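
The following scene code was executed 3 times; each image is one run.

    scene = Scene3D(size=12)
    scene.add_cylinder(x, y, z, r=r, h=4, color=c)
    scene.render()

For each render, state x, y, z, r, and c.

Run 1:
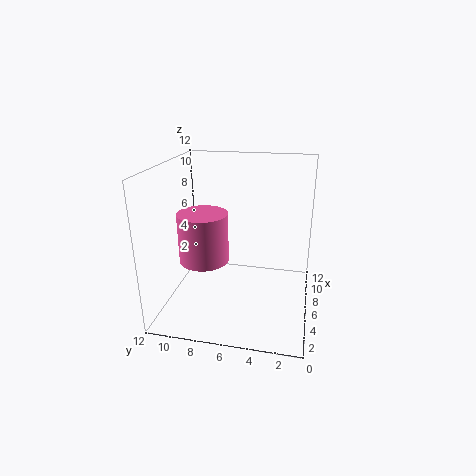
x = 4.5
y = 8.5
z = 4.5
r = 2
c = 'hotpink'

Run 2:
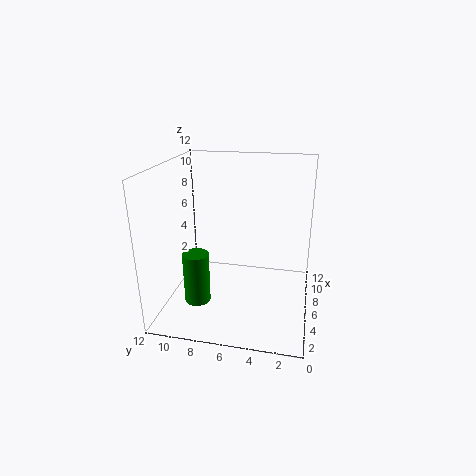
x = 2.5
y = 8.5
z = 2
r = 1
c = 'green'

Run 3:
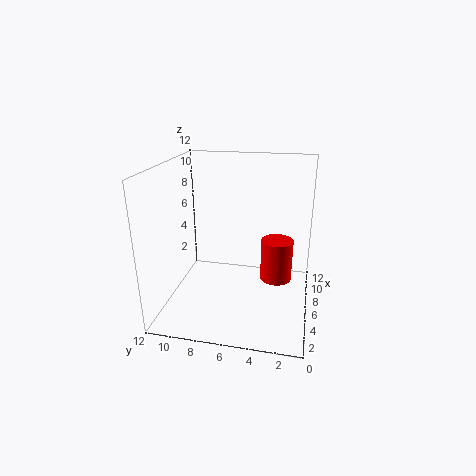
x = 9.5
y = 3
z = 0.5
r = 1.5
c = 'red'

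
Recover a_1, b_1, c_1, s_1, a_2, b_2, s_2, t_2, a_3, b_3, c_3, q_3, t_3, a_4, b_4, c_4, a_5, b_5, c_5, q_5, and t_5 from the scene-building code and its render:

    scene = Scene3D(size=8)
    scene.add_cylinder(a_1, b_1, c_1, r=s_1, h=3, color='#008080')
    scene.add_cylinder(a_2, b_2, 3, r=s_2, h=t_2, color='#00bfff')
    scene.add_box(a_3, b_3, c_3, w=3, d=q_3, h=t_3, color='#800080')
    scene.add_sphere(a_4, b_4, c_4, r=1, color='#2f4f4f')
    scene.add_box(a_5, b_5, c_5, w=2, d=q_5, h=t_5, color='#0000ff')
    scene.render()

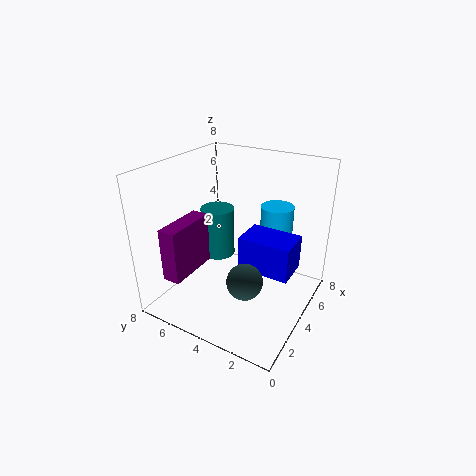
a_1 = 5
b_1 = 6
c_1 = 2
s_1 = 1
a_2 = 7
b_2 = 3
s_2 = 1
t_2 = 2
a_3 = 1
b_3 = 6
c_3 = 2
q_3 = 1
t_3 = 3
a_4 = 3
b_4 = 3
c_4 = 2
a_5 = 4
b_5 = 1
c_5 = 2
q_5 = 3
t_5 = 2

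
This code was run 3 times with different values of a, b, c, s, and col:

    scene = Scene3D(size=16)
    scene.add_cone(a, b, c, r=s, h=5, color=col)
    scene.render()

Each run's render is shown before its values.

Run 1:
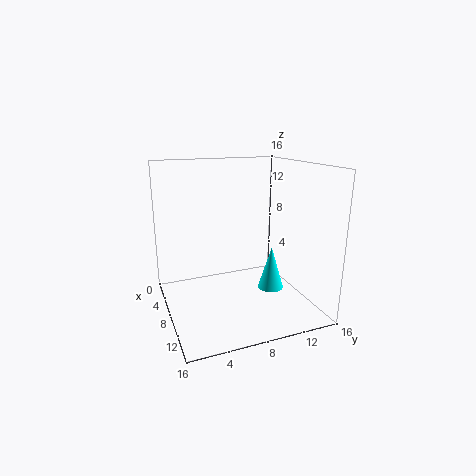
a = 8.5; b = 12; c = 1.5; s = 1.5; col = 'cyan'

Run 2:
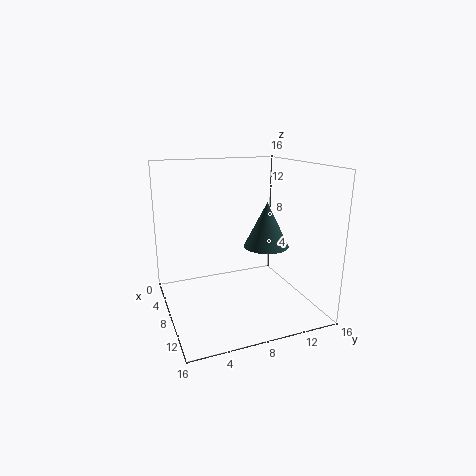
a = 9; b = 11; c = 7; s = 2.5; col = 'darkslategray'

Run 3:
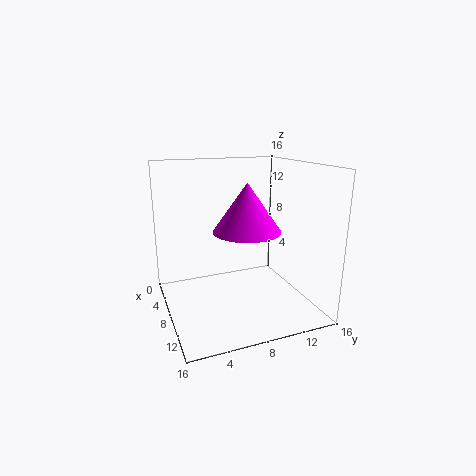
a = 10.5; b = 8; c = 9.5; s = 3.5; col = 'magenta'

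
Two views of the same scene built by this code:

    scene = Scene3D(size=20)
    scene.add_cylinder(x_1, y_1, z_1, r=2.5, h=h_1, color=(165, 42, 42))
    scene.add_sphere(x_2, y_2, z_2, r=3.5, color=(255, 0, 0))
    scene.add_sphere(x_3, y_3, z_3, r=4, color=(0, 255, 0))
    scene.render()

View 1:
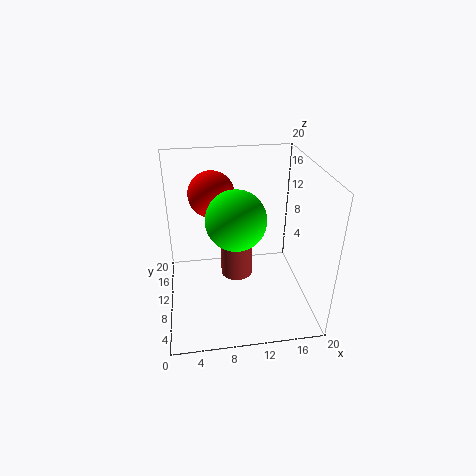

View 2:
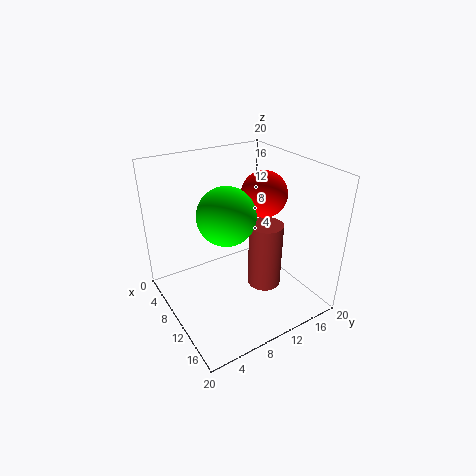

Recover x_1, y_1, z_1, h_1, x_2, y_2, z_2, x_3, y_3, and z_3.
x_1 = 10.5, y_1 = 14.5, z_1 = 1, h_1 = 10, x_2 = 7, y_2 = 16.5, z_2 = 14, x_3 = 9.5, y_3 = 8.5, z_3 = 13.5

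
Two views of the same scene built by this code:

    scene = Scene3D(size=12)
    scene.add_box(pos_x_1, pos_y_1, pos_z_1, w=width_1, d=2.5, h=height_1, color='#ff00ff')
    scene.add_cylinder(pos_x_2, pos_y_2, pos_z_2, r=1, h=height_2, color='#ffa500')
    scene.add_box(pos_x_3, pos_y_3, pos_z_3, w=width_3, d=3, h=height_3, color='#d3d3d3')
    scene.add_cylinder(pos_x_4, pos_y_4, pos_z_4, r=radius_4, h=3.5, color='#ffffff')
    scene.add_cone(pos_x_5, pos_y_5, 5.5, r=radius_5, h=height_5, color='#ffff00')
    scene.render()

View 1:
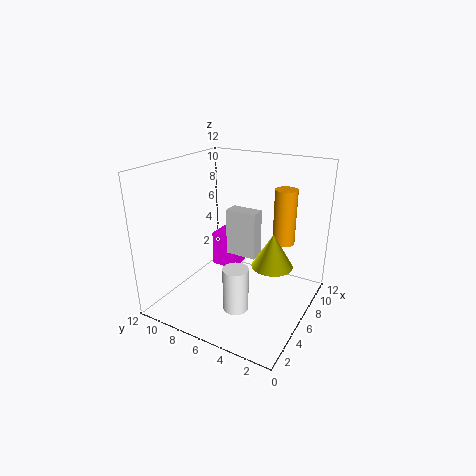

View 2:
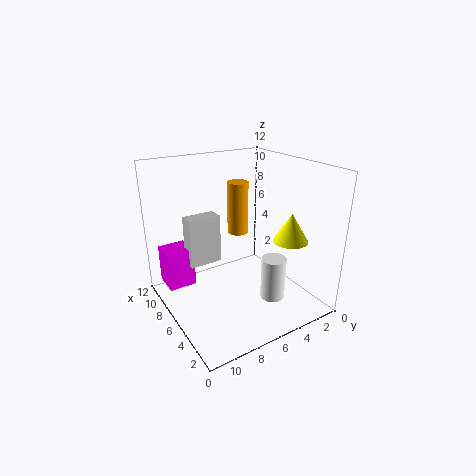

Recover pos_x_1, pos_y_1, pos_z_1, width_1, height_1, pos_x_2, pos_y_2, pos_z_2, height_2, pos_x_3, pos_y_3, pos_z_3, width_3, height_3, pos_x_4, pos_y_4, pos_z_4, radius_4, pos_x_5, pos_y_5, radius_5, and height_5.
pos_x_1 = 9.5
pos_y_1 = 8.5
pos_z_1 = 0.5
width_1 = 2.5
height_1 = 3.5
pos_x_2 = 10
pos_y_2 = 3.5
pos_z_2 = 4.5
height_2 = 5
pos_x_3 = 9
pos_y_3 = 6
pos_z_3 = 2.5
width_3 = 1.5
height_3 = 4.5
pos_x_4 = 3
pos_y_4 = 4.5
pos_z_4 = 1.5
radius_4 = 1
pos_x_5 = 4
pos_y_5 = 2
radius_5 = 1.5
height_5 = 2.5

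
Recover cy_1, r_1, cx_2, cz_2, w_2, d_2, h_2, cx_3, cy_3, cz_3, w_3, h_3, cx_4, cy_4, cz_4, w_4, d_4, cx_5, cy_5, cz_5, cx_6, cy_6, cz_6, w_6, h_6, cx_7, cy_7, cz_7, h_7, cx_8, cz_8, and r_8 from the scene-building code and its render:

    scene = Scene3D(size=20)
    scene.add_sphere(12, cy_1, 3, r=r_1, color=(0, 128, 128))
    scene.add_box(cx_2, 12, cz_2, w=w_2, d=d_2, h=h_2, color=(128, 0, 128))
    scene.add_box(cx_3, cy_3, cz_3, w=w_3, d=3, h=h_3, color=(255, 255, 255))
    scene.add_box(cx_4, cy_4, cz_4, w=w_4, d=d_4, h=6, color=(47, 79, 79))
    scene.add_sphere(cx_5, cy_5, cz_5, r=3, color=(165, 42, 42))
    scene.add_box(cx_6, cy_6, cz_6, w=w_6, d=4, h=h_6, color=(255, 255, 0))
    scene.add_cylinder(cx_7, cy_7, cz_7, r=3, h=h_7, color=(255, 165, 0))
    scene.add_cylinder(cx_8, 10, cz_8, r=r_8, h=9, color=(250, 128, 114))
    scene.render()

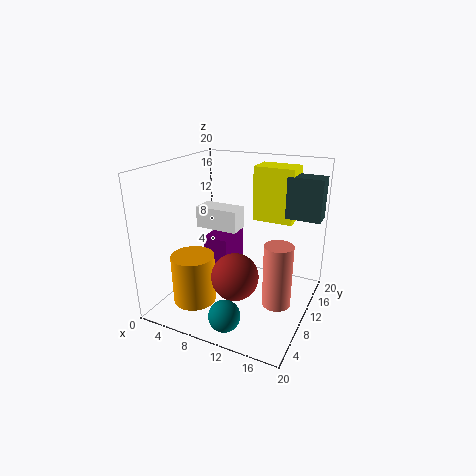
cy_1 = 2; r_1 = 2; cx_2 = 3; cz_2 = 2; w_2 = 4; d_2 = 6; h_2 = 6; cx_3 = 4; cy_3 = 9; cz_3 = 11; w_3 = 6; h_3 = 3; cx_4 = 15; cy_4 = 15; cz_4 = 12; w_4 = 5; d_4 = 3; cx_5 = 12; cy_5 = 5; cz_5 = 7; cx_6 = 10; cy_6 = 15; cz_6 = 11; w_6 = 6; h_6 = 8; cx_7 = 5; cy_7 = 6; cz_7 = 1; h_7 = 7; cx_8 = 16; cz_8 = 1; r_8 = 2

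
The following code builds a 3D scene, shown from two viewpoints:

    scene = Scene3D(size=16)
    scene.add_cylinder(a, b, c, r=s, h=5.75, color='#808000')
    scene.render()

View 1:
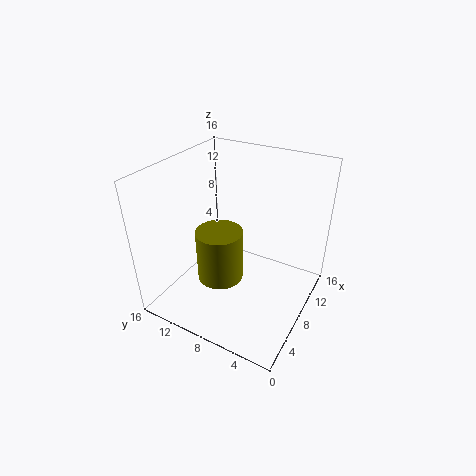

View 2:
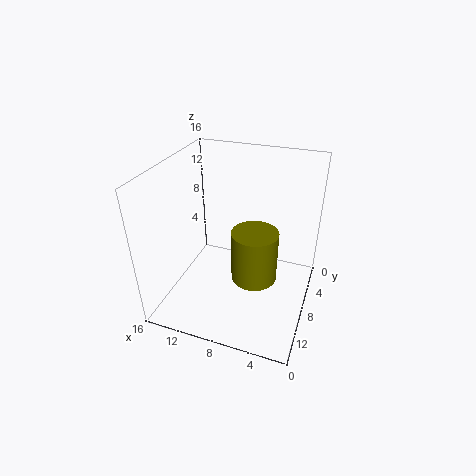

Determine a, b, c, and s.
a = 5.75, b = 9, c = 4, s = 2.5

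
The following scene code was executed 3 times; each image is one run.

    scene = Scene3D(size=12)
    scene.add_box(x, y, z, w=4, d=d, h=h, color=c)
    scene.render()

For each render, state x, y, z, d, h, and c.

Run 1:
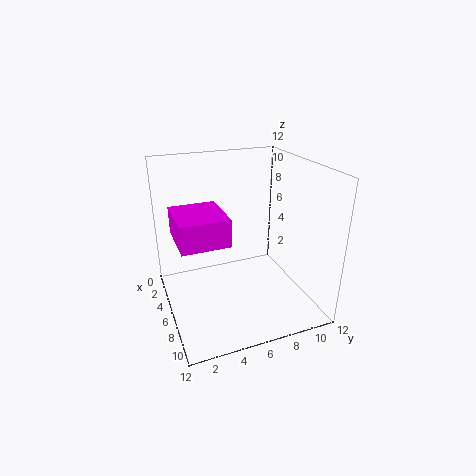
x = 6, y = 0.5, z = 7.5, d = 3.5, h = 2, c = 'magenta'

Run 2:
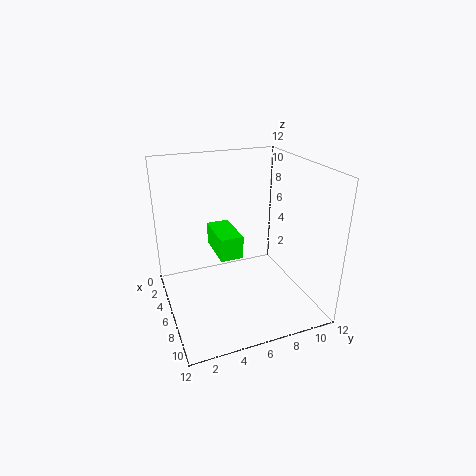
x = 2, y = 4.5, z = 4, d = 2, h = 2, c = 'lime'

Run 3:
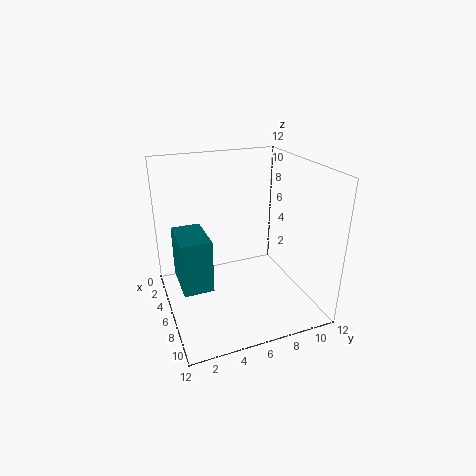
x = 3, y = 1, z = 2, d = 2.5, h = 4.5, c = 'teal'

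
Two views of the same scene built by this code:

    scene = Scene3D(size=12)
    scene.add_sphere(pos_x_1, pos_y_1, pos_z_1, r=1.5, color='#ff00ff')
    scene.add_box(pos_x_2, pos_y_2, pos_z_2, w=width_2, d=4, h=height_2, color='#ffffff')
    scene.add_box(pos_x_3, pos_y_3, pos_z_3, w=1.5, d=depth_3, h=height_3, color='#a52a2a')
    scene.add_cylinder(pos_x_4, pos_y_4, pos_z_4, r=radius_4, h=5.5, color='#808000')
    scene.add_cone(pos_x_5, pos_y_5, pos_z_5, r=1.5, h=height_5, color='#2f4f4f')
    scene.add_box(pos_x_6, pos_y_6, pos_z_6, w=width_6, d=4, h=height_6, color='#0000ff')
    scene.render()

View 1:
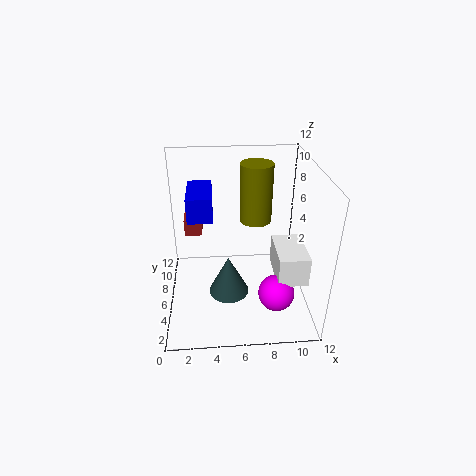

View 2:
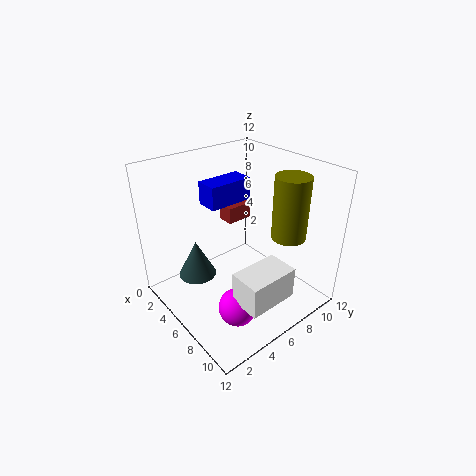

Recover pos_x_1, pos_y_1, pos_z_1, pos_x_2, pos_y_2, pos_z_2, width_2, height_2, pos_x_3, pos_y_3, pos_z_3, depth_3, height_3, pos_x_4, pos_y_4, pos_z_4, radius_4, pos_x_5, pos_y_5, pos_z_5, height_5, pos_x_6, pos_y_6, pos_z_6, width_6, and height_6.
pos_x_1 = 9
pos_y_1 = 3.5
pos_z_1 = 2
pos_x_2 = 9
pos_y_2 = 3
pos_z_2 = 3
width_2 = 2.5
height_2 = 2.5
pos_x_3 = 1.5
pos_y_3 = 7.5
pos_z_3 = 5.5
depth_3 = 2.5
height_3 = 1.5
pos_x_4 = 8
pos_y_4 = 10
pos_z_4 = 5.5
radius_4 = 1.5
pos_x_5 = 5
pos_y_5 = 2.5
pos_z_5 = 3.5
height_5 = 3
pos_x_6 = 2
pos_y_6 = 5
pos_z_6 = 8
width_6 = 2
height_6 = 2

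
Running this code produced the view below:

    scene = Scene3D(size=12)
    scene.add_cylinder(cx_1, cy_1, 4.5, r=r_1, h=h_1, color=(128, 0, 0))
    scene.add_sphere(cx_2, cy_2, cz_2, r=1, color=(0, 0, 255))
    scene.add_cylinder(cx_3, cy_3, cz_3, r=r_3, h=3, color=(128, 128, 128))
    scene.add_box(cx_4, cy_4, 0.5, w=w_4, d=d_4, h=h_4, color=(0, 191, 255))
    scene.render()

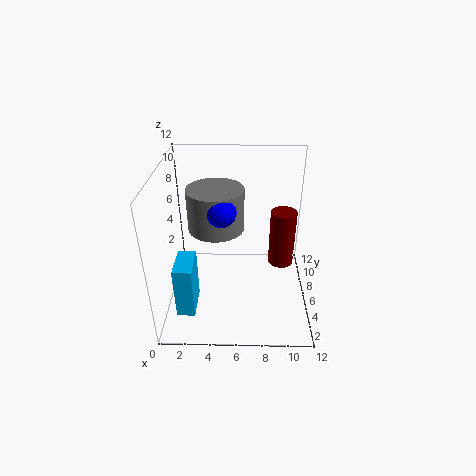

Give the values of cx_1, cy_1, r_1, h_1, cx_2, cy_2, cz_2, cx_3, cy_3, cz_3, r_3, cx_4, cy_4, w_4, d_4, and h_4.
cx_1 = 9.5
cy_1 = 5
r_1 = 1
h_1 = 4.5
cx_2 = 5
cy_2 = 2
cz_2 = 10.5
cx_3 = 4.5
cy_3 = 3.5
cz_3 = 8.5
r_3 = 2
cx_4 = 1
cy_4 = 2.5
w_4 = 1.5
d_4 = 3
h_4 = 4.5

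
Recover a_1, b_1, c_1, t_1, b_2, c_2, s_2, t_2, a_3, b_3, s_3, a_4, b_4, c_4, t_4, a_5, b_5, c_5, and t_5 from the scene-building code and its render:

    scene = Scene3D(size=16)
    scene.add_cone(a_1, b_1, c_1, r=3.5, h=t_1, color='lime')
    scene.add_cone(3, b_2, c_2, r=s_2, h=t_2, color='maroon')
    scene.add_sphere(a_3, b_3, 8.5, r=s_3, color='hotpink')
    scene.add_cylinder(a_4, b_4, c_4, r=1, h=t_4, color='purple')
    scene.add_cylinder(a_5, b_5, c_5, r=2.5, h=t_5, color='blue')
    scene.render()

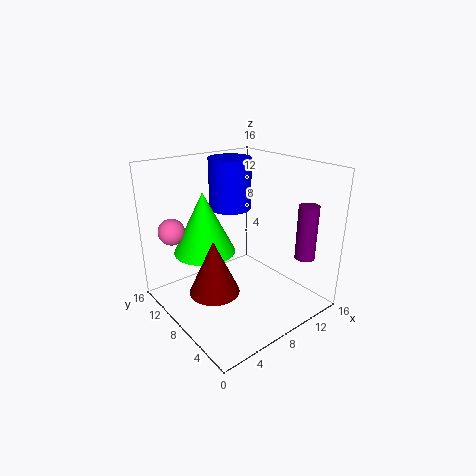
a_1 = 5.5
b_1 = 11
c_1 = 6
t_1 = 7
b_2 = 5.5
c_2 = 4.5
s_2 = 2.5
t_2 = 5.5
a_3 = 2.5
b_3 = 13
s_3 = 1.5
a_4 = 11
b_4 = 1
c_4 = 7.5
t_4 = 5.5
a_5 = 10
b_5 = 12
c_5 = 10
t_5 = 6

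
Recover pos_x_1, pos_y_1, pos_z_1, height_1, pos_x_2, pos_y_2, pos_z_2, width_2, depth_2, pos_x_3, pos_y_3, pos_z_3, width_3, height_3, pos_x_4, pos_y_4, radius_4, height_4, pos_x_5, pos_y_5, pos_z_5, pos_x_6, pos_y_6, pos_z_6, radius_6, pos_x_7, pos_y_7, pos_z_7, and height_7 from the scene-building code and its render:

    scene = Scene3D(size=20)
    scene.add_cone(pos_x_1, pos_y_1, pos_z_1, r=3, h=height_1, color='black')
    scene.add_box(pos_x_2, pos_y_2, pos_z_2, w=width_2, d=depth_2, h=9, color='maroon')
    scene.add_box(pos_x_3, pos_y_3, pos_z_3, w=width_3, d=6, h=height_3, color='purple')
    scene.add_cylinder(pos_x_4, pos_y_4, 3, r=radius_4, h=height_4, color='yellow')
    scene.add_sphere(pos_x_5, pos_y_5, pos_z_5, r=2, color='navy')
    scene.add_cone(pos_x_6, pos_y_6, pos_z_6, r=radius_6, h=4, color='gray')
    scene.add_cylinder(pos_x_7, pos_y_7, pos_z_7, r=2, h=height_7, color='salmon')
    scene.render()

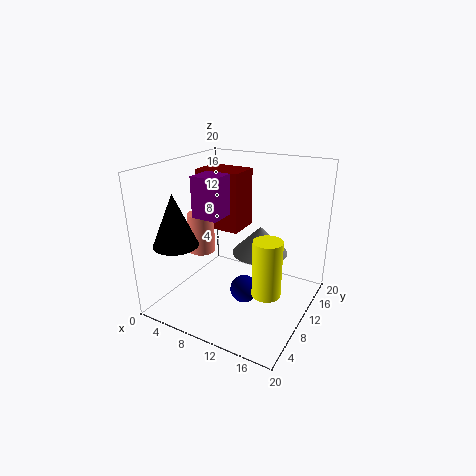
pos_x_1 = 4
pos_y_1 = 4
pos_z_1 = 10
height_1 = 7
pos_x_2 = 1
pos_y_2 = 13
pos_z_2 = 9
width_2 = 7
depth_2 = 5
pos_x_3 = 3
pos_y_3 = 9
pos_z_3 = 12
width_3 = 4
height_3 = 6
pos_x_4 = 15
pos_y_4 = 9
radius_4 = 2
height_4 = 8
pos_x_5 = 11
pos_y_5 = 10
pos_z_5 = 2
pos_x_6 = 12
pos_y_6 = 13
pos_z_6 = 7
radius_6 = 4
pos_x_7 = 3
pos_y_7 = 11
pos_z_7 = 6
height_7 = 6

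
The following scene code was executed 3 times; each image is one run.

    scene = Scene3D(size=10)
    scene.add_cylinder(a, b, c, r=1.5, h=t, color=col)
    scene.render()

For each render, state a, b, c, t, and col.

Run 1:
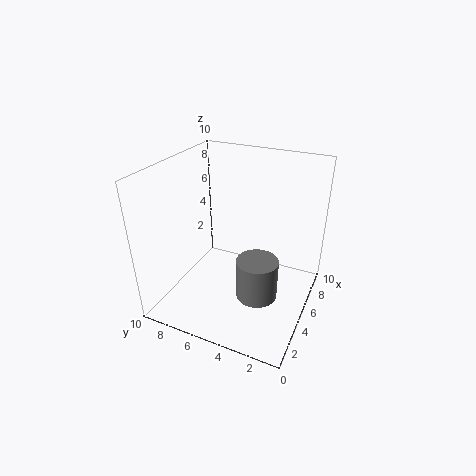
a = 5, b = 3.5, c = 0.5, t = 3, col = 'gray'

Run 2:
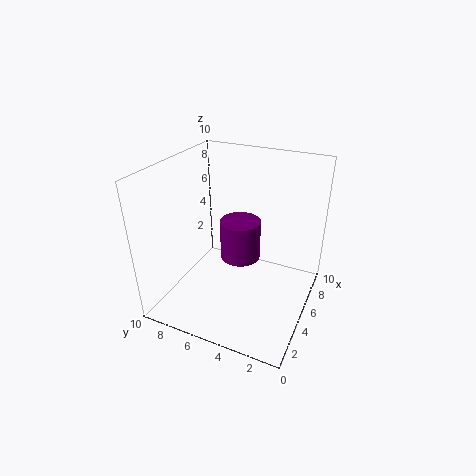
a = 6.5, b = 5.5, c = 2.5, t = 3, col = 'purple'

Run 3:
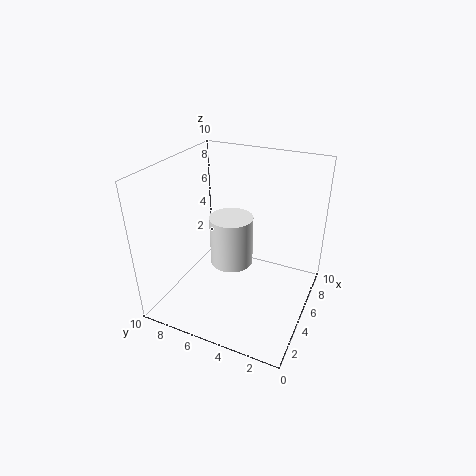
a = 5, b = 5.5, c = 3, t = 3.5, col = 'white'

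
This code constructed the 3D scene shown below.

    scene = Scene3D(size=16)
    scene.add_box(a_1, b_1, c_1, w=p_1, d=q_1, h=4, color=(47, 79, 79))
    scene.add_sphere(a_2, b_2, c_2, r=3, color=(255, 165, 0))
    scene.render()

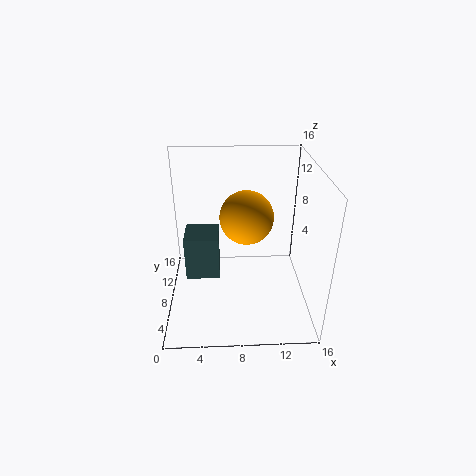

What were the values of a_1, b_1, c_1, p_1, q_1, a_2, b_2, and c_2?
a_1 = 3; b_1 = 1; c_1 = 8; p_1 = 3; q_1 = 3; a_2 = 9; b_2 = 9; c_2 = 10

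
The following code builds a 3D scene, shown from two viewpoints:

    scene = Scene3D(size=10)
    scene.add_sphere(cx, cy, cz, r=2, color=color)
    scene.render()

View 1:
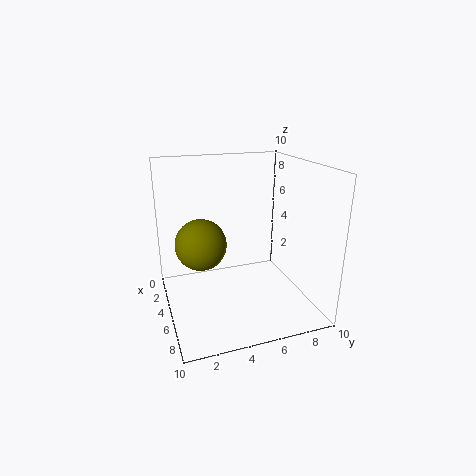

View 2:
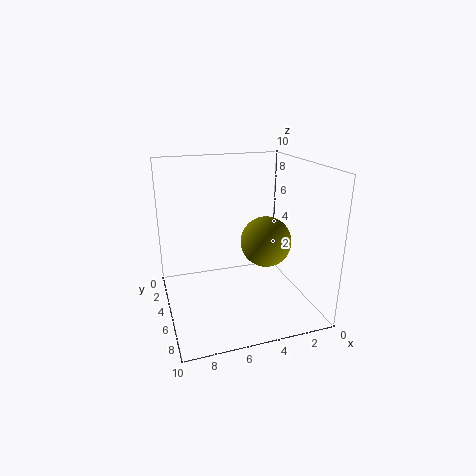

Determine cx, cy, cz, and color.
cx = 2
cy = 3
cz = 3.5
color = 'olive'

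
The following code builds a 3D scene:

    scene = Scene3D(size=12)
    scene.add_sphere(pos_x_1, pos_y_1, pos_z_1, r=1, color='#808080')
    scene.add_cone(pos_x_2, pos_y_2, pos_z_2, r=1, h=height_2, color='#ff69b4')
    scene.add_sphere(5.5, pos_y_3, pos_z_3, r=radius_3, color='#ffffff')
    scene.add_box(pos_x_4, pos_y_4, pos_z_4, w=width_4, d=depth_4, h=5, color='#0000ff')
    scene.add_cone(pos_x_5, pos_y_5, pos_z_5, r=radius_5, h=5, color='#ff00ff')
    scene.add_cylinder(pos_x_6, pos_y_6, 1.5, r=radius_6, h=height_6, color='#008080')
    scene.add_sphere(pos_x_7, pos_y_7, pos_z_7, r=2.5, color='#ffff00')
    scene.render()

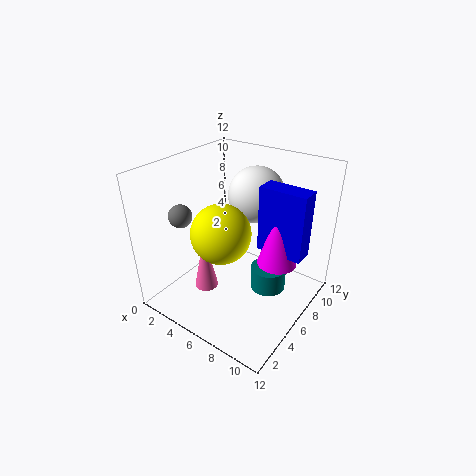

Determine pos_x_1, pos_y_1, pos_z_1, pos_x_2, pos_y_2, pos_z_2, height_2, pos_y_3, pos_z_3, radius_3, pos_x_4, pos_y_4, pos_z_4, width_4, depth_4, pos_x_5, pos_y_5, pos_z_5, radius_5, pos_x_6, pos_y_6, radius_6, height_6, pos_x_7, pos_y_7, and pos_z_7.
pos_x_1 = 1.5, pos_y_1 = 4, pos_z_1 = 7.5, pos_x_2 = 4, pos_y_2 = 4, pos_z_2 = 1.5, height_2 = 5, pos_y_3 = 9.5, pos_z_3 = 8.5, radius_3 = 2.5, pos_x_4 = 8.5, pos_y_4 = 5, pos_z_4 = 6.5, width_4 = 3.5, depth_4 = 1.5, pos_x_5 = 10, pos_y_5 = 5.5, pos_z_5 = 5.5, radius_5 = 1.5, pos_x_6 = 8.5, pos_y_6 = 7, radius_6 = 1.5, height_6 = 2, pos_x_7 = 5, pos_y_7 = 5, pos_z_7 = 6.5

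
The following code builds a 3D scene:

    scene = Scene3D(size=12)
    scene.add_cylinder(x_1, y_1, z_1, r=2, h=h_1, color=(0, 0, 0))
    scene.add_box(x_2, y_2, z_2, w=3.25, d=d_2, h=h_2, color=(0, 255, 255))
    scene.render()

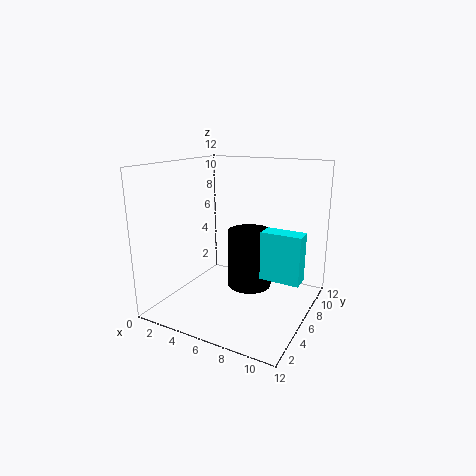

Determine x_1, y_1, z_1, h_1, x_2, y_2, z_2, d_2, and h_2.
x_1 = 6
y_1 = 8.25
z_1 = 0.75
h_1 = 5.25
x_2 = 8.25
y_2 = 5.5
z_2 = 3
d_2 = 1.5
h_2 = 4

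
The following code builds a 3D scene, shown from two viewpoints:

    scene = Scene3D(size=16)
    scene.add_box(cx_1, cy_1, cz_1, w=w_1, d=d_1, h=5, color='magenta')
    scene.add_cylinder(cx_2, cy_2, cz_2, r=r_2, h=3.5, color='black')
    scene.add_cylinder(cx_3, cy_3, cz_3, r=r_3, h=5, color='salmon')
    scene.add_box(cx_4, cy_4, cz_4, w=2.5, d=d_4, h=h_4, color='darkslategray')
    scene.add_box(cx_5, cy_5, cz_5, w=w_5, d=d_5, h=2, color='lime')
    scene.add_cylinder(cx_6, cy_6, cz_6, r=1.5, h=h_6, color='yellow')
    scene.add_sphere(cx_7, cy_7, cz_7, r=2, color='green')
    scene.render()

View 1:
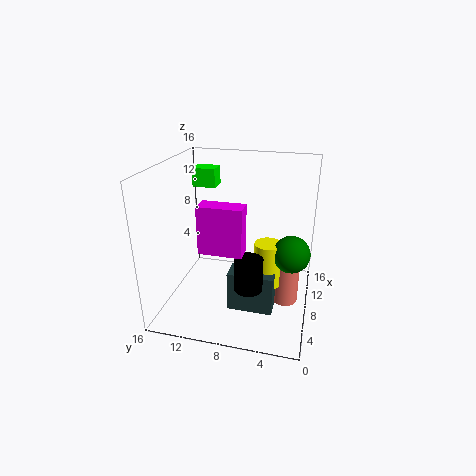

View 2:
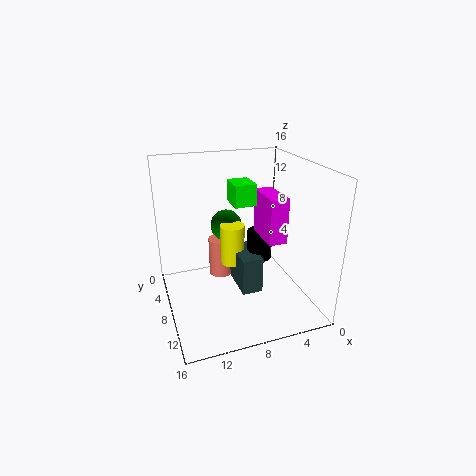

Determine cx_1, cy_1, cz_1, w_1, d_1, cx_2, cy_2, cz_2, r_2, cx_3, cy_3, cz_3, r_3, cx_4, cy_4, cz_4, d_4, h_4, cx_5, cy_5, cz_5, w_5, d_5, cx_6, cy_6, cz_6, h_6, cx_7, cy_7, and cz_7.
cx_1 = 3.5; cy_1 = 6.5; cz_1 = 8; w_1 = 2; d_1 = 4.5; cx_2 = 4.5; cy_2 = 6; cz_2 = 4; r_2 = 1.5; cx_3 = 8.5; cy_3 = 2.5; cz_3 = 0.5; r_3 = 1.5; cx_4 = 5; cy_4 = 3.5; cz_4 = 0.5; d_4 = 5; h_4 = 4.5; cx_5 = 8; cy_5 = 10.5; cz_5 = 13.5; w_5 = 2; d_5 = 2.5; cx_6 = 7.5; cy_6 = 4.5; cz_6 = 3; h_6 = 5; cx_7 = 7.5; cy_7 = 2; cz_7 = 7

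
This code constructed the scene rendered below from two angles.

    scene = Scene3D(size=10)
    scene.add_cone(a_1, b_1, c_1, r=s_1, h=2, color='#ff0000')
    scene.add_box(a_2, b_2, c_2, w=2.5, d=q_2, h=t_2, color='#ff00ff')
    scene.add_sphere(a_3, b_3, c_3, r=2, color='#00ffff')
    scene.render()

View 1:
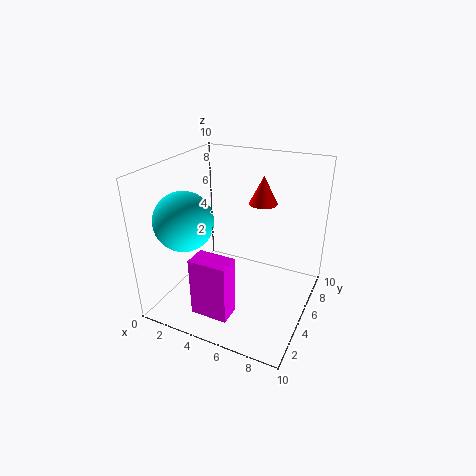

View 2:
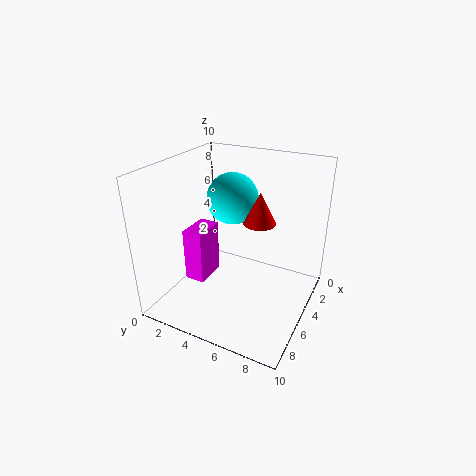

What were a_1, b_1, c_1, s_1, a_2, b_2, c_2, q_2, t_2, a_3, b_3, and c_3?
a_1 = 6
b_1 = 7
c_1 = 7
s_1 = 1
a_2 = 3.5
b_2 = 1
c_2 = 1
q_2 = 1.5
t_2 = 4
a_3 = 2
b_3 = 3
c_3 = 6.5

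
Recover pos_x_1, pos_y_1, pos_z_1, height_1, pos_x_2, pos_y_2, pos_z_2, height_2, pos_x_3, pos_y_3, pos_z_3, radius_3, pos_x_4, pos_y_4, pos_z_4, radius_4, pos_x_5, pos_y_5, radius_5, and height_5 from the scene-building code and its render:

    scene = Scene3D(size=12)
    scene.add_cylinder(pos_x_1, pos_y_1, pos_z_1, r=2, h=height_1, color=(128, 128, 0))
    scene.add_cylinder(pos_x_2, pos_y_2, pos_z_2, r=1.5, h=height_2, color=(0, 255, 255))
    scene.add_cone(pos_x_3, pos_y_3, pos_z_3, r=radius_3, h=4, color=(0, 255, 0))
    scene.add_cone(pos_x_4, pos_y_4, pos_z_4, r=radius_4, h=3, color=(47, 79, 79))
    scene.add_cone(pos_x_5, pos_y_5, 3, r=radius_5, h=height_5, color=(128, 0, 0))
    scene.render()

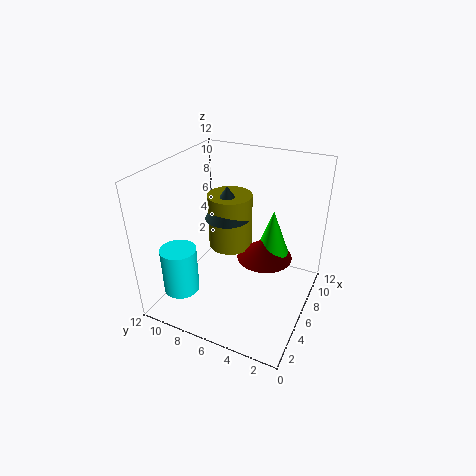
pos_x_1 = 8.5, pos_y_1 = 8, pos_z_1 = 3.5, height_1 = 5, pos_x_2 = 3, pos_y_2 = 10, pos_z_2 = 1.5, height_2 = 4, pos_x_3 = 9, pos_y_3 = 4, pos_z_3 = 3.5, radius_3 = 1.5, pos_x_4 = 8, pos_y_4 = 8, pos_z_4 = 6.5, radius_4 = 2, pos_x_5 = 8.5, pos_y_5 = 4.5, radius_5 = 2.5, height_5 = 2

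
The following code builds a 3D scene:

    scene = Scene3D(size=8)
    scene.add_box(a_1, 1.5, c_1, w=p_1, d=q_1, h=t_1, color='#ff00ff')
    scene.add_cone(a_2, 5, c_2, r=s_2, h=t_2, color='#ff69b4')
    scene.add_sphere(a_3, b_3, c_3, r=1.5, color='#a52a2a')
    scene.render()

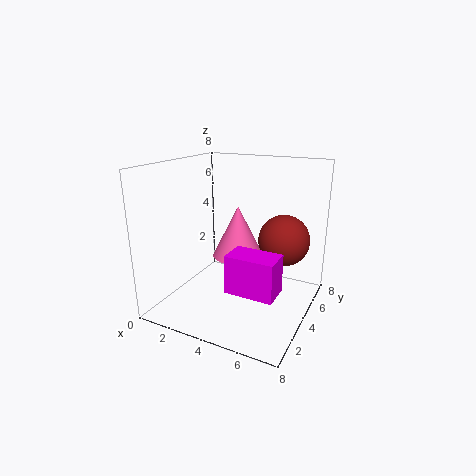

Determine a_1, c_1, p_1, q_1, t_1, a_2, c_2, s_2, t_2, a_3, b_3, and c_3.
a_1 = 4.5, c_1 = 2, p_1 = 2.5, q_1 = 1.5, t_1 = 2, a_2 = 3.5, c_2 = 2.5, s_2 = 1.5, t_2 = 3, a_3 = 6, b_3 = 6, c_3 = 3.5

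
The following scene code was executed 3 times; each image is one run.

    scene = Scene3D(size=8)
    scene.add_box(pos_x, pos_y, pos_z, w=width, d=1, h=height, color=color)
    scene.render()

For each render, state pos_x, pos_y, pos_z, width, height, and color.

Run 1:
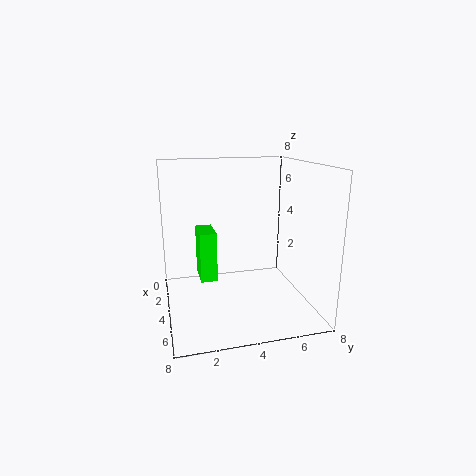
pos_x = 1, pos_y = 2, pos_z = 1, width = 2, height = 3, color = 'lime'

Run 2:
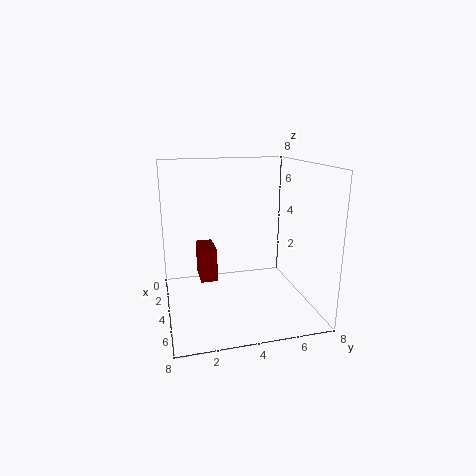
pos_x = 1, pos_y = 2, pos_z = 1, width = 2, height = 2, color = 'maroon'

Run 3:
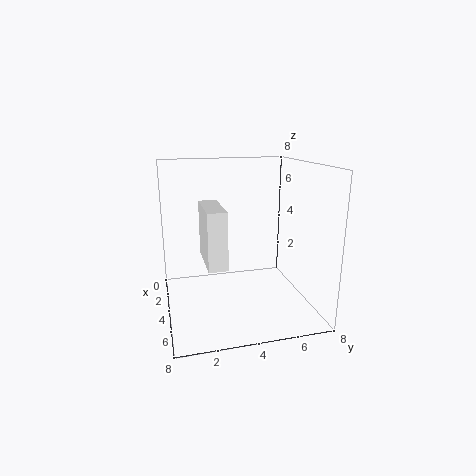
pos_x = 3, pos_y = 2, pos_z = 3, width = 3, height = 3, color = 'white'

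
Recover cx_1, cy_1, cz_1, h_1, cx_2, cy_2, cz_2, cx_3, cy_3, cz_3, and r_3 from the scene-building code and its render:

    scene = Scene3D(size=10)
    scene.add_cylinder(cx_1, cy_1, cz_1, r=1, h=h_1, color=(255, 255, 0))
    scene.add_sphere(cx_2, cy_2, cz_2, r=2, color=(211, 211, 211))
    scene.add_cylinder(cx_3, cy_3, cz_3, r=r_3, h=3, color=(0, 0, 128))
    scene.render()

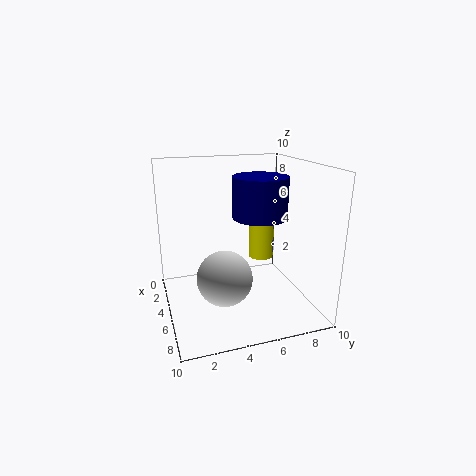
cx_1 = 2, cy_1 = 8, cz_1 = 2, h_1 = 5, cx_2 = 5, cy_2 = 4, cz_2 = 2, cx_3 = 4, cy_3 = 7, cz_3 = 6, r_3 = 2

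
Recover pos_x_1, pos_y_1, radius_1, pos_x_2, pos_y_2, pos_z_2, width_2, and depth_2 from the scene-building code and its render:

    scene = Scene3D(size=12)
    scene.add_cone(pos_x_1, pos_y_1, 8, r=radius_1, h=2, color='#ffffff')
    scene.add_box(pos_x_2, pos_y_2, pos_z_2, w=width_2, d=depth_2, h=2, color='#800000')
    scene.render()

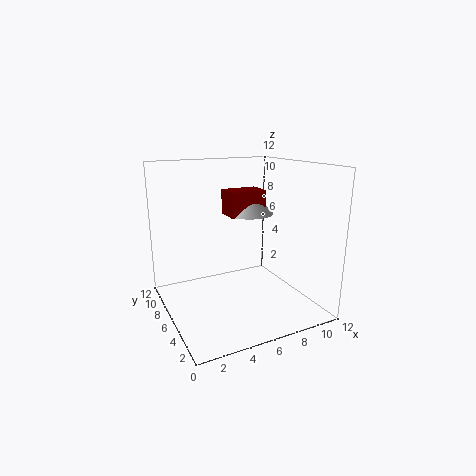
pos_x_1 = 7, pos_y_1 = 6, radius_1 = 2, pos_x_2 = 5, pos_y_2 = 5, pos_z_2 = 8, width_2 = 3, depth_2 = 2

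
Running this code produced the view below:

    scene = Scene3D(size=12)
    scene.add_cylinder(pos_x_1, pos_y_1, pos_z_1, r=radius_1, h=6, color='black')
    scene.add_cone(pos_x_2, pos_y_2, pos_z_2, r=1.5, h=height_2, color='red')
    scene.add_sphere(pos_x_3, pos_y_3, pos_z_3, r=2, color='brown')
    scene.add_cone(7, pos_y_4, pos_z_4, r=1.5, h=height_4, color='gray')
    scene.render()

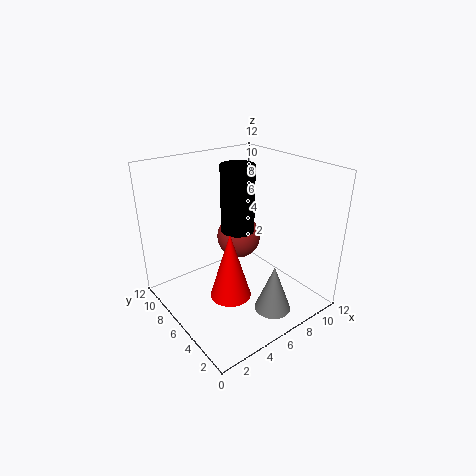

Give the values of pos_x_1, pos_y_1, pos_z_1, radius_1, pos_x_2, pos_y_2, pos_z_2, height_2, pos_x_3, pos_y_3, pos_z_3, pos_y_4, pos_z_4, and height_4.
pos_x_1 = 7.5; pos_y_1 = 8; pos_z_1 = 5.5; radius_1 = 1.5; pos_x_2 = 3; pos_y_2 = 3; pos_z_2 = 3.5; height_2 = 5; pos_x_3 = 8; pos_y_3 = 8.5; pos_z_3 = 4.5; pos_y_4 = 2.5; pos_z_4 = 0.5; height_4 = 4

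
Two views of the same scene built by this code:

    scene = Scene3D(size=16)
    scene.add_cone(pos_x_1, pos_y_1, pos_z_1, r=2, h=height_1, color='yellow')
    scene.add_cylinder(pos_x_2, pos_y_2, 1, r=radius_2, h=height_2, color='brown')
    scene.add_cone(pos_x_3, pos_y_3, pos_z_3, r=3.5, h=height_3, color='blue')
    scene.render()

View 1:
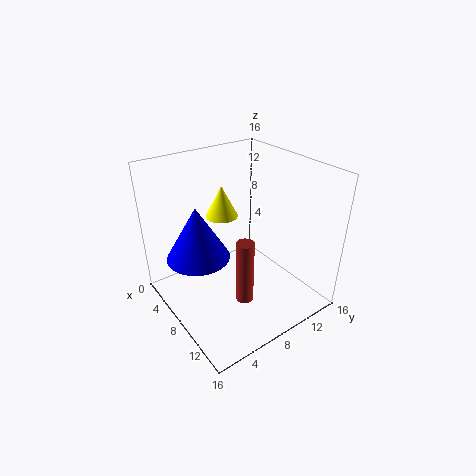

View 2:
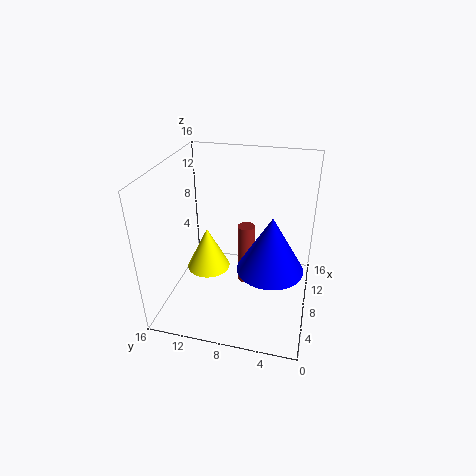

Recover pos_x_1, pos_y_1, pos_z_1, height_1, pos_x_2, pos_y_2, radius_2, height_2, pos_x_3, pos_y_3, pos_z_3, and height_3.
pos_x_1 = 2.5
pos_y_1 = 9.5
pos_z_1 = 8
height_1 = 4
pos_x_2 = 10
pos_y_2 = 7.5
radius_2 = 1
height_2 = 7.5
pos_x_3 = 6
pos_y_3 = 4
pos_z_3 = 6
height_3 = 6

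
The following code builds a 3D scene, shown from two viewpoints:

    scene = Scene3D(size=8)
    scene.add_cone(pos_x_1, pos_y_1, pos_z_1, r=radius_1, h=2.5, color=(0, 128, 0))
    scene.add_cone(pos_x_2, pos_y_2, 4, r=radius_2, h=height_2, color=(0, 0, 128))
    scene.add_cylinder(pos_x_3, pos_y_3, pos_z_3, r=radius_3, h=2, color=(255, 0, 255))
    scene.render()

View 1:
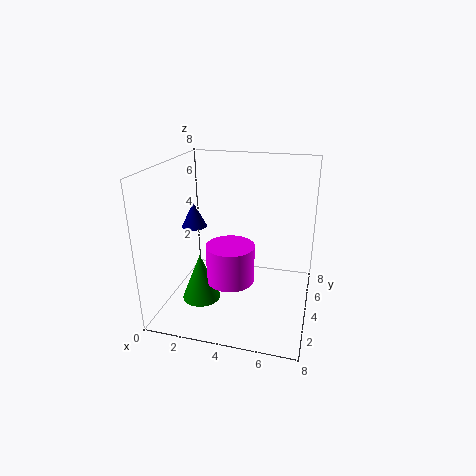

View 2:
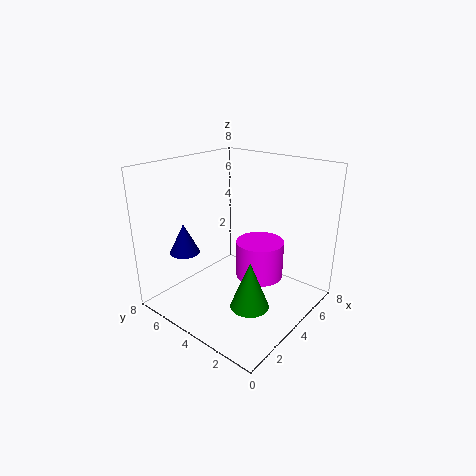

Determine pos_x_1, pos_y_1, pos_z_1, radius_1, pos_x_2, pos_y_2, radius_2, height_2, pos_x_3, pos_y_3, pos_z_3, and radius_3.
pos_x_1 = 2.5
pos_y_1 = 2
pos_z_1 = 1.25
radius_1 = 1
pos_x_2 = 1
pos_y_2 = 5
radius_2 = 0.75
height_2 = 1.5
pos_x_3 = 4
pos_y_3 = 2.5
pos_z_3 = 2.25
radius_3 = 1.25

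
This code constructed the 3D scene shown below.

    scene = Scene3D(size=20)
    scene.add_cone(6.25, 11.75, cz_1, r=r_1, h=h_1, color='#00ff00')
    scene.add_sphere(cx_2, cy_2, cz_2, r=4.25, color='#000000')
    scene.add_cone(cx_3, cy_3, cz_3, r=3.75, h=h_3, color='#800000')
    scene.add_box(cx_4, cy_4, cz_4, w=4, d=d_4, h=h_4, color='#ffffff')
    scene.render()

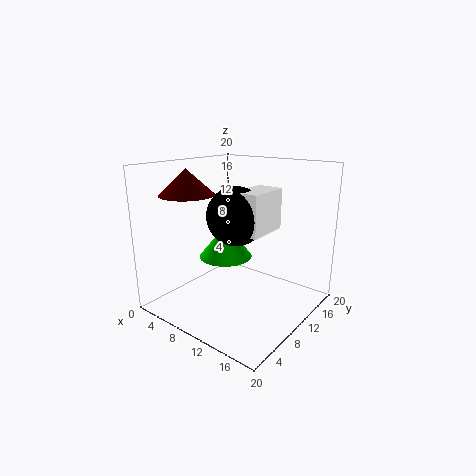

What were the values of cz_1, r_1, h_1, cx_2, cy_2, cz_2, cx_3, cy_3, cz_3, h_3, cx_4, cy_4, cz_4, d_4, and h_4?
cz_1 = 5.75, r_1 = 4, h_1 = 5, cx_2 = 8.5, cy_2 = 11.5, cz_2 = 12.5, cx_3 = 4.5, cy_3 = 6, cz_3 = 16, h_3 = 3.5, cx_4 = 8.75, cy_4 = 10.25, cz_4 = 10.25, d_4 = 6.5, h_4 = 6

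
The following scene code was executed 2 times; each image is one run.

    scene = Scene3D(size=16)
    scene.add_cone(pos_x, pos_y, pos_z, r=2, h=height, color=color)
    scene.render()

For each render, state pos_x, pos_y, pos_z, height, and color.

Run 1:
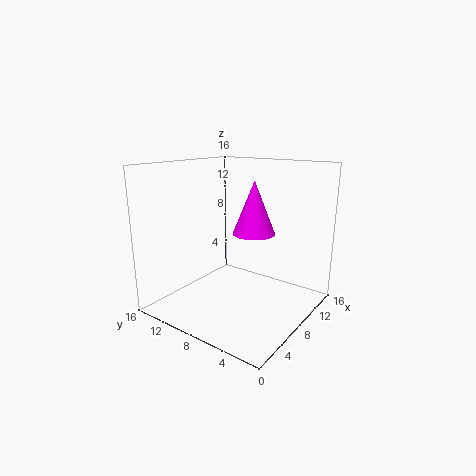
pos_x = 5
pos_y = 4
pos_z = 10
height = 5
color = 'magenta'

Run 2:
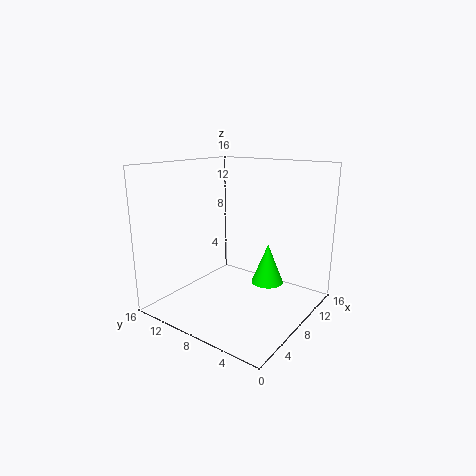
pos_x = 13
pos_y = 7
pos_z = 1
height = 5
color = 'lime'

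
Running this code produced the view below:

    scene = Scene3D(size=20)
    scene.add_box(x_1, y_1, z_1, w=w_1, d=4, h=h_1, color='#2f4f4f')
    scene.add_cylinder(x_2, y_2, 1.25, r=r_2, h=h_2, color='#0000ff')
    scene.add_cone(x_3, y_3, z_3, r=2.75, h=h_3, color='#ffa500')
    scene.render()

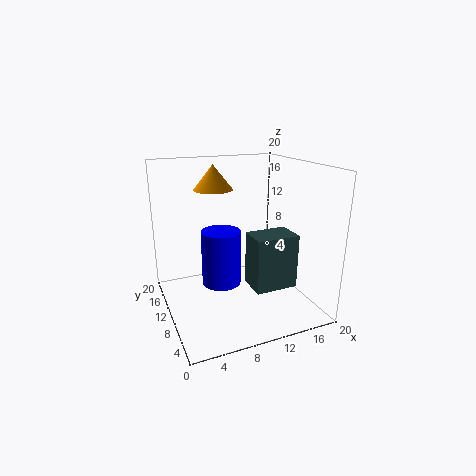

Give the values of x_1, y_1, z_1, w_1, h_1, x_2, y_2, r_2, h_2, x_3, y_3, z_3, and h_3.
x_1 = 10.25; y_1 = 4; z_1 = 4.25; w_1 = 5.75; h_1 = 7.25; x_2 = 9; y_2 = 14.25; r_2 = 3; h_2 = 8.5; x_3 = 7.75; y_3 = 13.5; z_3 = 16.25; h_3 = 3.5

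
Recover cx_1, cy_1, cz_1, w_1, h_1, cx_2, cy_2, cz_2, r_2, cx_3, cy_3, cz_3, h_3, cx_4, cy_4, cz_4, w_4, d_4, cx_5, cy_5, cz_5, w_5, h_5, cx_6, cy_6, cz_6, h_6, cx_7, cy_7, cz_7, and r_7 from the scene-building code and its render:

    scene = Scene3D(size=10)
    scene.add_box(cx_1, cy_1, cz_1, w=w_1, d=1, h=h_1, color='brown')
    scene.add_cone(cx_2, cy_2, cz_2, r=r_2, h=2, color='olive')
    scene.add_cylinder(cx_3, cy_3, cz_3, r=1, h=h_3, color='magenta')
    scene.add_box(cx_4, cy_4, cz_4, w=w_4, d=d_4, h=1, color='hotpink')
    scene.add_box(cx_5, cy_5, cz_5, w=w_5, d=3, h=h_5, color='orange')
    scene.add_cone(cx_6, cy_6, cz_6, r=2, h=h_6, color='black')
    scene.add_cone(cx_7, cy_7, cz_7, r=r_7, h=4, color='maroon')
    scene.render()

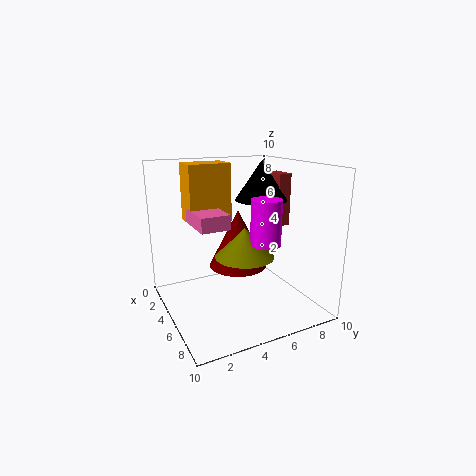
cx_1 = 2; cy_1 = 9; cz_1 = 5; w_1 = 2; h_1 = 4; cx_2 = 6; cy_2 = 5; cz_2 = 4; r_2 = 2; cx_3 = 7; cy_3 = 6; cz_3 = 5; h_3 = 3; cx_4 = 3; cy_4 = 2; cz_4 = 6; w_4 = 3; d_4 = 2; cx_5 = 2; cy_5 = 2; cz_5 = 6; w_5 = 2; h_5 = 4; cx_6 = 3; cy_6 = 8; cz_6 = 7; h_6 = 3; cx_7 = 5; cy_7 = 5; cz_7 = 3; r_7 = 2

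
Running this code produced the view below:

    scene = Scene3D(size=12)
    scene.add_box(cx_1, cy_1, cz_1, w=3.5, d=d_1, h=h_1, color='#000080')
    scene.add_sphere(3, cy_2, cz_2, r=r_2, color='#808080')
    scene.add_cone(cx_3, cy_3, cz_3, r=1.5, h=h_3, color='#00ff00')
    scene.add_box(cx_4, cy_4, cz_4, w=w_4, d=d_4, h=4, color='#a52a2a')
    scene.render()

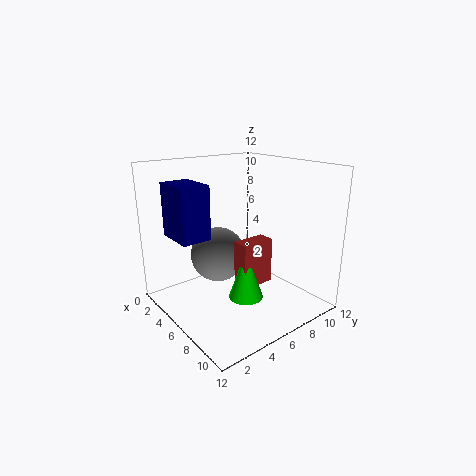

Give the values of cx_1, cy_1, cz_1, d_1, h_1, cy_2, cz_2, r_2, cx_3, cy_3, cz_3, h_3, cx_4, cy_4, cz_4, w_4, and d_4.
cx_1 = 1.5, cy_1 = 1.5, cz_1 = 6, d_1 = 2.5, h_1 = 4.5, cy_2 = 6, cz_2 = 3.5, r_2 = 2.5, cx_3 = 6.5, cy_3 = 6.5, cz_3 = 0.5, h_3 = 4.5, cx_4 = 5.5, cy_4 = 6, cz_4 = 1.5, w_4 = 1.5, d_4 = 3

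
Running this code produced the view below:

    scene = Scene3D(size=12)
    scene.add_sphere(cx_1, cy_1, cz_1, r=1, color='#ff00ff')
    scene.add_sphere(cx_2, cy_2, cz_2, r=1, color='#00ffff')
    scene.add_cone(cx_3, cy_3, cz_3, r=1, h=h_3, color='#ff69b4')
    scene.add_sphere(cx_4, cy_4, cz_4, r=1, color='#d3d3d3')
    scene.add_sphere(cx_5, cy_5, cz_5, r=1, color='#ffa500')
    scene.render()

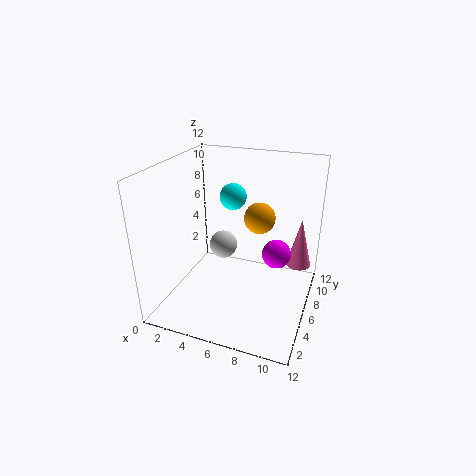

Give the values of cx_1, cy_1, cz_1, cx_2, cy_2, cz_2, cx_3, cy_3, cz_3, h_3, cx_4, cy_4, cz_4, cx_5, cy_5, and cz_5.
cx_1 = 10
cy_1 = 3
cz_1 = 7
cx_2 = 6
cy_2 = 5
cz_2 = 10
cx_3 = 11
cy_3 = 7
cz_3 = 4
h_3 = 4
cx_4 = 6
cy_4 = 3
cz_4 = 7
cx_5 = 9
cy_5 = 2
cz_5 = 10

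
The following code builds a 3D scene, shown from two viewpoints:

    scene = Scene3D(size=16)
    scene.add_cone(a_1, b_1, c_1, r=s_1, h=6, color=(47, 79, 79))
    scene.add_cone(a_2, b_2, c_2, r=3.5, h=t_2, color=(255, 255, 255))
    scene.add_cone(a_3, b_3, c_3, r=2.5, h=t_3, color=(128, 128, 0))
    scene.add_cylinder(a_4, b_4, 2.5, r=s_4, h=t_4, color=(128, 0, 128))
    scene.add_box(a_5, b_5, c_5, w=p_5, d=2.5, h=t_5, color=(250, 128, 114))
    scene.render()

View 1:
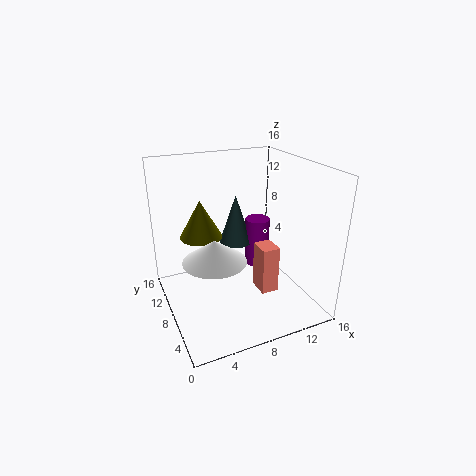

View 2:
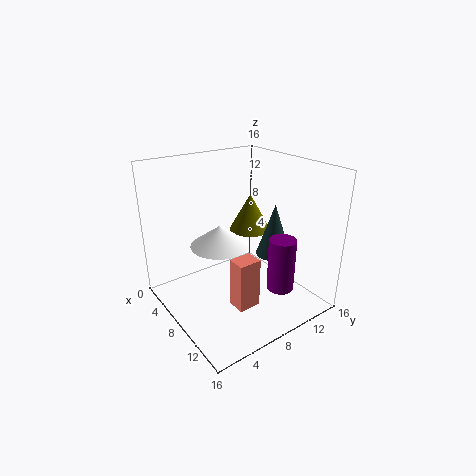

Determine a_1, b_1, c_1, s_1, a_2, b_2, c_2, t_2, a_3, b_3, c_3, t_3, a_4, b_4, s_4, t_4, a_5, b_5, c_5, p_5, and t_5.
a_1 = 9.5, b_1 = 12, c_1 = 5.5, s_1 = 2, a_2 = 5, b_2 = 7.5, c_2 = 6, t_2 = 2.5, a_3 = 5, b_3 = 12, c_3 = 7, t_3 = 4.5, a_4 = 12, b_4 = 11, s_4 = 1.5, t_4 = 6, a_5 = 10, b_5 = 5.5, c_5 = 1.5, p_5 = 2, t_5 = 5.5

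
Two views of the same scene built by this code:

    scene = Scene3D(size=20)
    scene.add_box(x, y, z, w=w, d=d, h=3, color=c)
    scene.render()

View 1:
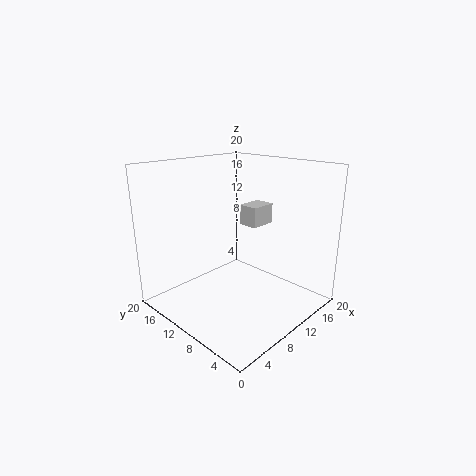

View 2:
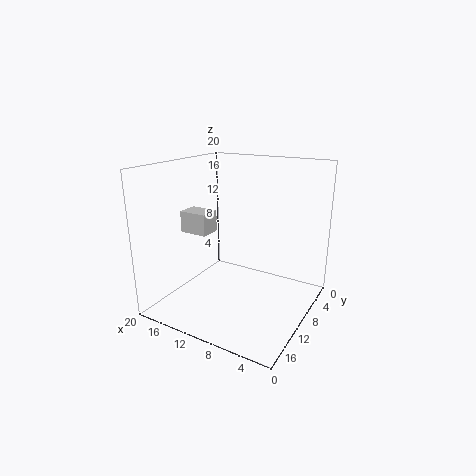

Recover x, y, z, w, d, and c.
x = 13.5; y = 10; z = 10.5; w = 4; d = 3; c = 'lightgray'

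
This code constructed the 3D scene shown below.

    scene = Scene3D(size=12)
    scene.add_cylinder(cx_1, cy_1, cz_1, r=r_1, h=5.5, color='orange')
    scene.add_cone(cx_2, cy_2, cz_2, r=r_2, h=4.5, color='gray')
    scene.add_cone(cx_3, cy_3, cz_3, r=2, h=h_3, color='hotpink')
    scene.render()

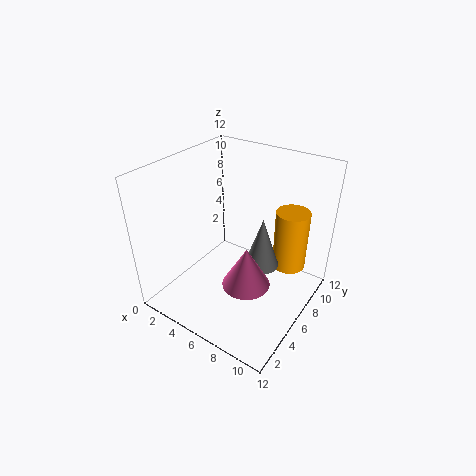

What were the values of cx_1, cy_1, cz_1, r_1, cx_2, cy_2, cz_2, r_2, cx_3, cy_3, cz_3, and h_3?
cx_1 = 9
cy_1 = 10
cz_1 = 2
r_1 = 1.5
cx_2 = 7.5
cy_2 = 7.5
cz_2 = 3
r_2 = 1.5
cx_3 = 7.5
cy_3 = 5
cz_3 = 2.5
h_3 = 3.5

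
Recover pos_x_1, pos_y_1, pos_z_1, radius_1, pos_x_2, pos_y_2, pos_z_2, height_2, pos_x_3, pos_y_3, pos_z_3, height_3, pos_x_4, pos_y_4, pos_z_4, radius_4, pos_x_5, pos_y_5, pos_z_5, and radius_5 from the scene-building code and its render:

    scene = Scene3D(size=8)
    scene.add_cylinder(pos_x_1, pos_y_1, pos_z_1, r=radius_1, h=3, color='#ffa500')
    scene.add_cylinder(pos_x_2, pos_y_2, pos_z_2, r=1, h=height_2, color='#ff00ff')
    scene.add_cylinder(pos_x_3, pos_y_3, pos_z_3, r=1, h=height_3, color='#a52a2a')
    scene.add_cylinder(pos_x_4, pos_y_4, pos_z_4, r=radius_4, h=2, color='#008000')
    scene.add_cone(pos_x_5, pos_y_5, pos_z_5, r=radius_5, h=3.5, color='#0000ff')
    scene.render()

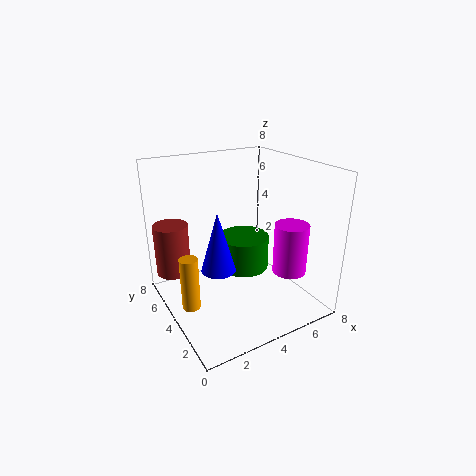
pos_x_1 = 1, pos_y_1 = 4, pos_z_1 = 0.5, radius_1 = 0.5, pos_x_2 = 7, pos_y_2 = 3, pos_z_2 = 1.5, height_2 = 3, pos_x_3 = 1, pos_y_3 = 6.5, pos_z_3 = 1.5, height_3 = 3, pos_x_4 = 5, pos_y_4 = 5, pos_z_4 = 1.5, radius_4 = 1.5, pos_x_5 = 3, pos_y_5 = 4.5, pos_z_5 = 2, radius_5 = 1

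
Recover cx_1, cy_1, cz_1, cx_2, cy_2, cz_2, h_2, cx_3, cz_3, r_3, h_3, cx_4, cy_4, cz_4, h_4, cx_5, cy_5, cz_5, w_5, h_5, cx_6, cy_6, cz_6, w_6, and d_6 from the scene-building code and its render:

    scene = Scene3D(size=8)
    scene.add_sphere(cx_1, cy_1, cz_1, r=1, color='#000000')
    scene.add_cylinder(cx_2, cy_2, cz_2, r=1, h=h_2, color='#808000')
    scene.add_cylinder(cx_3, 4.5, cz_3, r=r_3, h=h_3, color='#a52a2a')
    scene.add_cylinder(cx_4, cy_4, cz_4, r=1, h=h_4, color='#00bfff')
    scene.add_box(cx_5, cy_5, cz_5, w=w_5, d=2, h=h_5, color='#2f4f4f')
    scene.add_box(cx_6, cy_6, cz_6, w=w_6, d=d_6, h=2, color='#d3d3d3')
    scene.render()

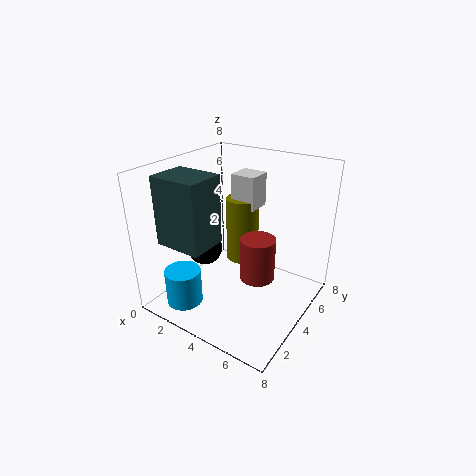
cx_1 = 2
cy_1 = 3.5
cz_1 = 3
cx_2 = 3
cy_2 = 6
cz_2 = 1.5
h_2 = 4
cx_3 = 5
cz_3 = 1.5
r_3 = 1
h_3 = 2.5
cx_4 = 2
cy_4 = 1.5
cz_4 = 0.5
h_4 = 2
cx_5 = 1.5
cy_5 = 0.5
cz_5 = 4.5
w_5 = 2.5
h_5 = 3.5
cx_6 = 2.5
cy_6 = 5.5
cz_6 = 5
w_6 = 1.5
d_6 = 1.5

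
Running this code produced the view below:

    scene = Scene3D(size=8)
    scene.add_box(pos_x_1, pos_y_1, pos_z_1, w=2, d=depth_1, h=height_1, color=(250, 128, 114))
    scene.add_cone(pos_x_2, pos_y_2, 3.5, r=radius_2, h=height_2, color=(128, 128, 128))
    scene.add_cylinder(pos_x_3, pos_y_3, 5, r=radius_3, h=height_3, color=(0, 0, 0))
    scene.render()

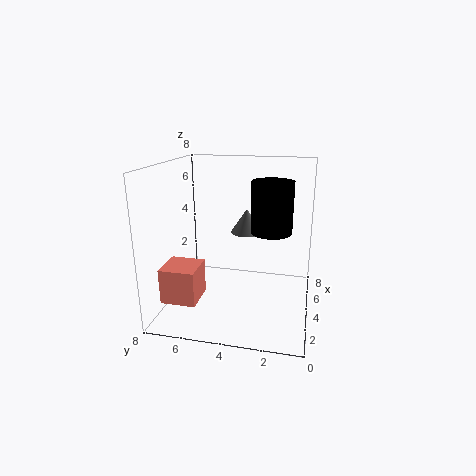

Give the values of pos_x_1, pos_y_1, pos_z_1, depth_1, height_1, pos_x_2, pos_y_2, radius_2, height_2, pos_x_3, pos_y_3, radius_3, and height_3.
pos_x_1 = 2, pos_y_1 = 6, pos_z_1 = 0.5, depth_1 = 2, height_1 = 2, pos_x_2 = 6.5, pos_y_2 = 4, radius_2 = 1, height_2 = 1.5, pos_x_3 = 2.5, pos_y_3 = 2, radius_3 = 1, height_3 = 2.5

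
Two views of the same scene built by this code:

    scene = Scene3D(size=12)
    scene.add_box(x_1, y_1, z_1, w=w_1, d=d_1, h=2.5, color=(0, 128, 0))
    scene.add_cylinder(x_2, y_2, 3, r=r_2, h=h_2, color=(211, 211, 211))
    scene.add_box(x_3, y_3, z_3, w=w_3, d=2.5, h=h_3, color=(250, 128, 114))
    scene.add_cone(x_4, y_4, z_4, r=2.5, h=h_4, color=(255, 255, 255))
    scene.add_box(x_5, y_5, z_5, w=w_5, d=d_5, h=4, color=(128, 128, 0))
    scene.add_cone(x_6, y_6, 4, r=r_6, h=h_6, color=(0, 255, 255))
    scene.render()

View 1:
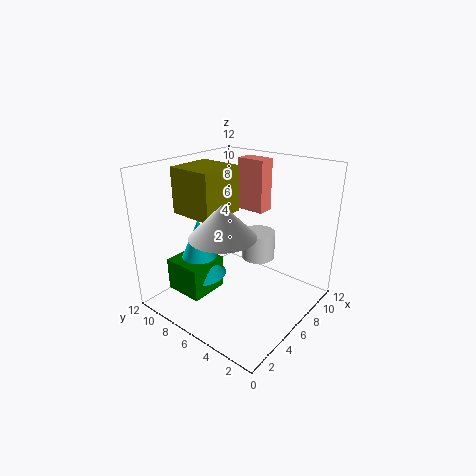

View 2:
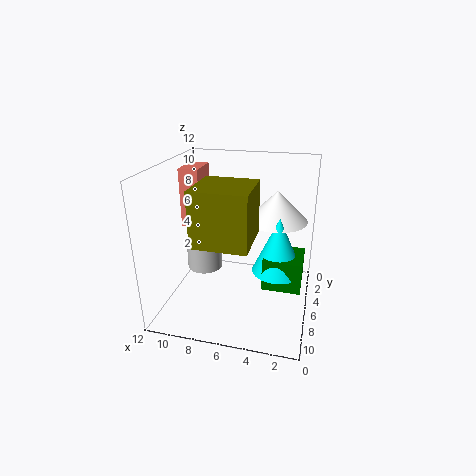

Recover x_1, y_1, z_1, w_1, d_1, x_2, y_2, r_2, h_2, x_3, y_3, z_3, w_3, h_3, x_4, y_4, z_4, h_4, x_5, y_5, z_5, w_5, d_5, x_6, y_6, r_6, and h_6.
x_1 = 0.5; y_1 = 5.5; z_1 = 3; w_1 = 3; d_1 = 3; x_2 = 9; y_2 = 6; r_2 = 1.5; h_2 = 2.5; x_3 = 8.5; y_3 = 5.5; z_3 = 7.5; w_3 = 1.5; h_3 = 4.5; x_4 = 3; y_4 = 5; z_4 = 7.5; h_4 = 2.5; x_5 = 4; y_5 = 7.5; z_5 = 7.5; w_5 = 4; d_5 = 4; x_6 = 2.5; y_6 = 7; r_6 = 2; h_6 = 4.5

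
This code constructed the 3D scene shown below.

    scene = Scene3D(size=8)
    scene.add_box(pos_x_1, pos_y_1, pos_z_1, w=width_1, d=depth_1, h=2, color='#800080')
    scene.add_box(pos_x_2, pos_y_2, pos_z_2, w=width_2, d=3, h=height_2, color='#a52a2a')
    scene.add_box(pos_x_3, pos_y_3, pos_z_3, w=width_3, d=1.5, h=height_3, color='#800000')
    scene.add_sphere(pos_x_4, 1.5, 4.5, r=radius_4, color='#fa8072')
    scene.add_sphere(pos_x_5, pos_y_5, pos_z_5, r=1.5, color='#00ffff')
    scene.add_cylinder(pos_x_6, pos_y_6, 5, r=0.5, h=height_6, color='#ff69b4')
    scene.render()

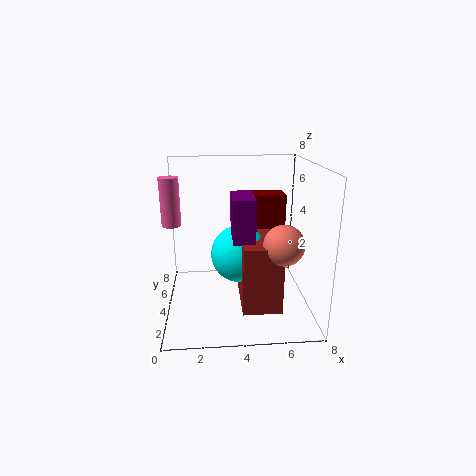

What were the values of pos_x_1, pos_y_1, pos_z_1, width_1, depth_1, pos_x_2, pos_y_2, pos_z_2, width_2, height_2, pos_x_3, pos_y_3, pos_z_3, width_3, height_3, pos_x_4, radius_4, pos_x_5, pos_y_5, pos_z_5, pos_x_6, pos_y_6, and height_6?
pos_x_1 = 3.5
pos_y_1 = 0.5
pos_z_1 = 5
width_1 = 1
depth_1 = 2
pos_x_2 = 4
pos_y_2 = 1
pos_z_2 = 1
width_2 = 2
height_2 = 3.5
pos_x_3 = 5
pos_y_3 = 5.5
pos_z_3 = 3
width_3 = 2
height_3 = 3
pos_x_4 = 6
radius_4 = 1
pos_x_5 = 4
pos_y_5 = 3
pos_z_5 = 3.5
pos_x_6 = 0.5
pos_y_6 = 3.5
height_6 = 2.5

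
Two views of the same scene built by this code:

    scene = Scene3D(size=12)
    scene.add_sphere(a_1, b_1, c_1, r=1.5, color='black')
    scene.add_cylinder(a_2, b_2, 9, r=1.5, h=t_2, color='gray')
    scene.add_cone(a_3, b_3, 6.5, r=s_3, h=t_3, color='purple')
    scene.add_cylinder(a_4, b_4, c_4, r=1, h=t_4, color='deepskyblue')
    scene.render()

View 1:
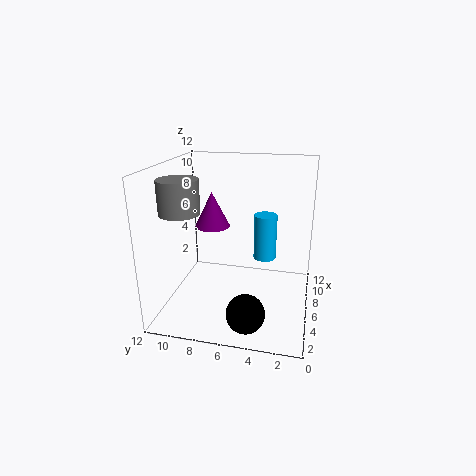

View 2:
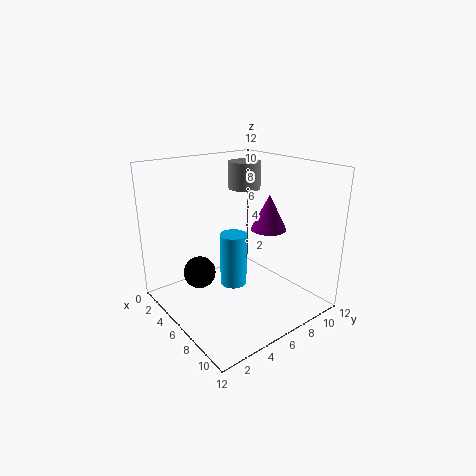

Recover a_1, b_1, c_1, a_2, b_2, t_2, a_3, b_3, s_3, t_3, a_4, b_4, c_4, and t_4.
a_1 = 2
b_1 = 4.5
c_1 = 1.5
a_2 = 2.5
b_2 = 9.5
t_2 = 2.5
a_3 = 7
b_3 = 8.5
s_3 = 1.5
t_3 = 3
a_4 = 8
b_4 = 4
c_4 = 3.5
t_4 = 4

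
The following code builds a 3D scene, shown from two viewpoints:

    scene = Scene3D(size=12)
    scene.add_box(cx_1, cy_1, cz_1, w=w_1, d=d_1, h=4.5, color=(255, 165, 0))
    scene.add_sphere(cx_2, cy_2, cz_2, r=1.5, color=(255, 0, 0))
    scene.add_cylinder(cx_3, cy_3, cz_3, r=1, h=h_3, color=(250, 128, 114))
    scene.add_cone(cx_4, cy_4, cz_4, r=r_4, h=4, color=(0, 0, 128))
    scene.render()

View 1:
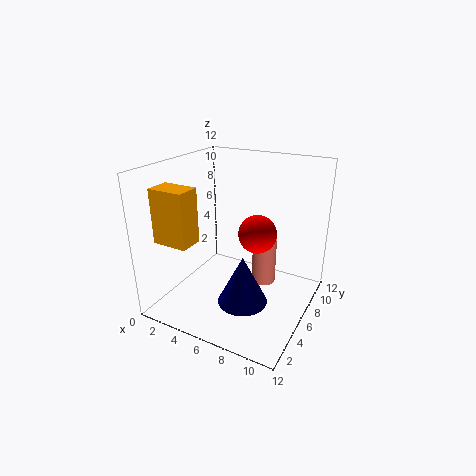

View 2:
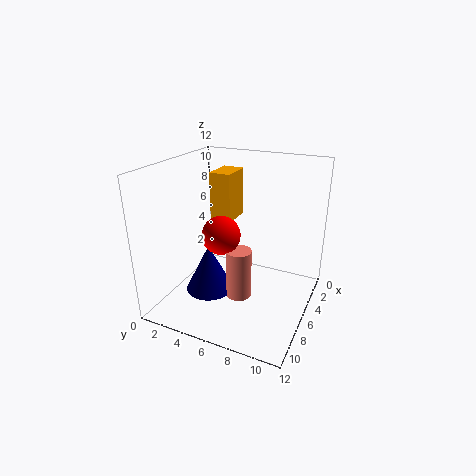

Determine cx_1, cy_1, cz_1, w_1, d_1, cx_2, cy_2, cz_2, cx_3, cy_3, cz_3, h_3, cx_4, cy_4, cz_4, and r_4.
cx_1 = 0.5; cy_1 = 2; cz_1 = 6; w_1 = 3; d_1 = 2; cx_2 = 8; cy_2 = 5.5; cz_2 = 7; cx_3 = 8; cy_3 = 7; cz_3 = 2; h_3 = 4; cx_4 = 7.5; cy_4 = 4; cz_4 = 1.5; r_4 = 2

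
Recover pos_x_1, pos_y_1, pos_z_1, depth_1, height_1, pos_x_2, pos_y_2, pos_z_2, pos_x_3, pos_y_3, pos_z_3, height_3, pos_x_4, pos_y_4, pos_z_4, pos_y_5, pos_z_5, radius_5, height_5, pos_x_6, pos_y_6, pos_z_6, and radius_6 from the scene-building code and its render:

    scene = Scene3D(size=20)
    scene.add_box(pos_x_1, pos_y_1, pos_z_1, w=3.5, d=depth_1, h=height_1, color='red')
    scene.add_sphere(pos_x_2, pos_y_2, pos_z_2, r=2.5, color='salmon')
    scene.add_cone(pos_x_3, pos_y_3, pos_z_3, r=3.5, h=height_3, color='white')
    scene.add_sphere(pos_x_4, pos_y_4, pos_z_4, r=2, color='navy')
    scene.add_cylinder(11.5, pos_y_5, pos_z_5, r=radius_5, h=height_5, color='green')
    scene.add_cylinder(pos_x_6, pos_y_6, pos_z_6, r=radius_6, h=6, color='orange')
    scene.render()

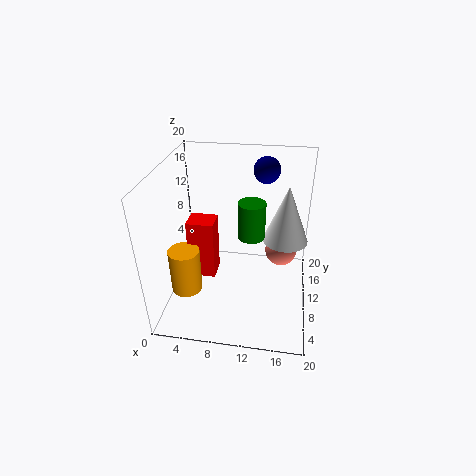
pos_x_1 = 4; pos_y_1 = 6; pos_z_1 = 6; depth_1 = 3; height_1 = 8; pos_x_2 = 16; pos_y_2 = 16; pos_z_2 = 4.5; pos_x_3 = 16.5; pos_y_3 = 16; pos_z_3 = 6.5; height_3 = 9; pos_x_4 = 13; pos_y_4 = 18; pos_z_4 = 17; pos_y_5 = 13; pos_z_5 = 8.5; radius_5 = 2; height_5 = 5.5; pos_x_6 = 4; pos_y_6 = 4.5; pos_z_6 = 5; radius_6 = 2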